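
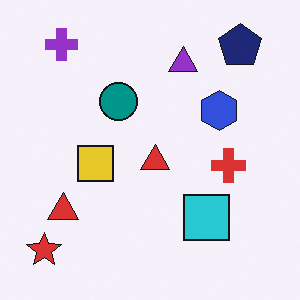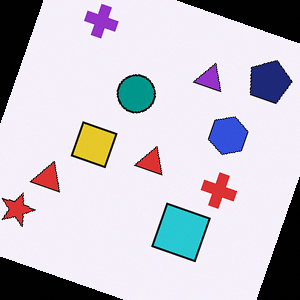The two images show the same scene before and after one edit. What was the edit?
The image was rotated clockwise by a moderate amount.

Every shape is tilted by the same angle and the image corners show triangular fill wedges — a whole-image rotation by a non-right angle.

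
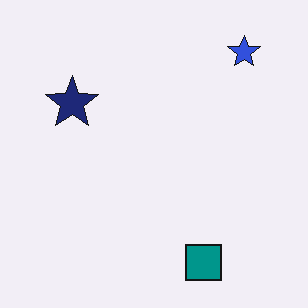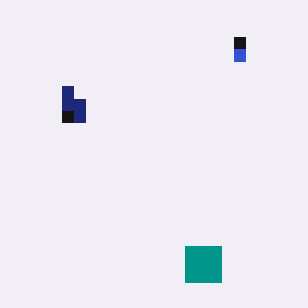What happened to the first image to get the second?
The second image is the first coarsely pixelated.

Shapes are reduced to large square blocks; fine edges and outlines are lost — a downscale-then-upscale (mosaic) effect.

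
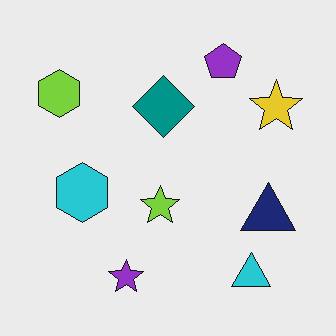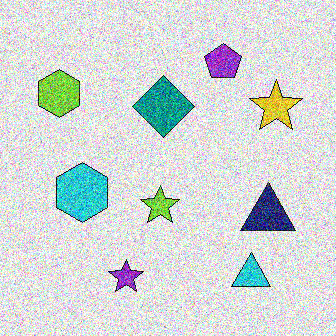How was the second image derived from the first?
The second image is the first degraded with strong gaussian noise.

Random speckle covers the whole image, including the flat background.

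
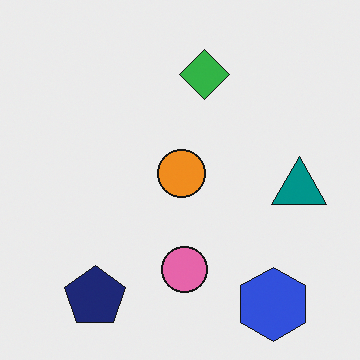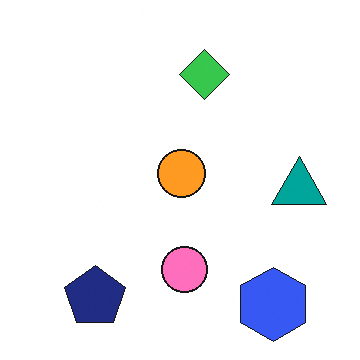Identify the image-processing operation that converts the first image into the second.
It was slightly brightened.

Every pixel — background and shapes alike — is uniformly brightened.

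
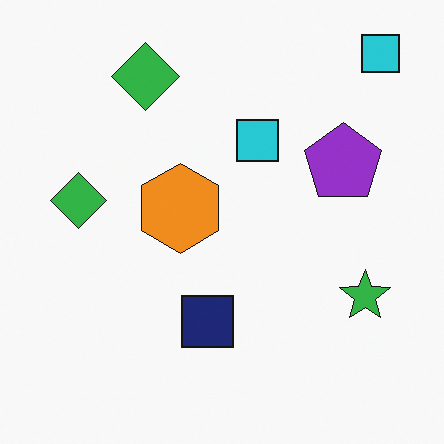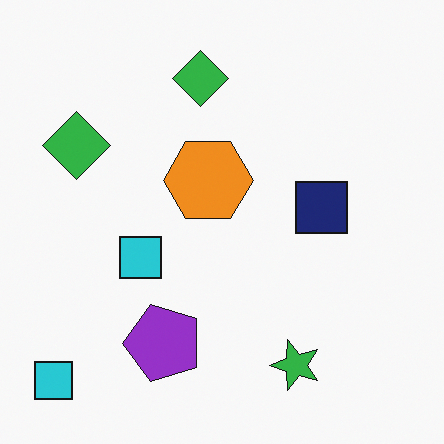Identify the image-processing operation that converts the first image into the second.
This is the original image transposed (reflected across the top-left ↔ bottom-right diagonal).

Shapes have swapped their row and column positions — what was in the top-right is now in the bottom-left — a diagonal reflection.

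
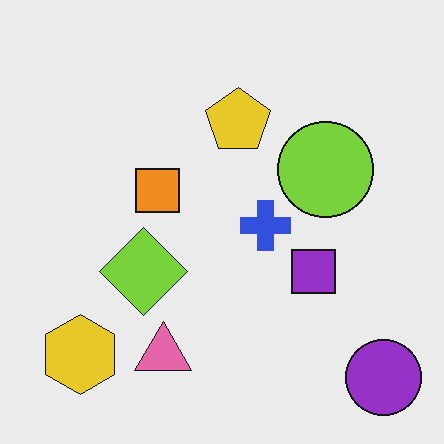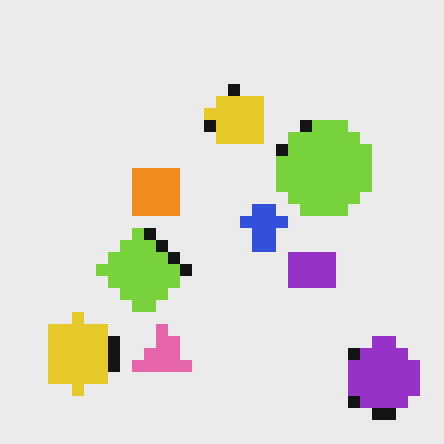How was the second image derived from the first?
The second image is the first heavily pixelated into large blocks.

Shapes are reduced to large square blocks; fine edges and outlines are lost — a downscale-then-upscale (mosaic) effect.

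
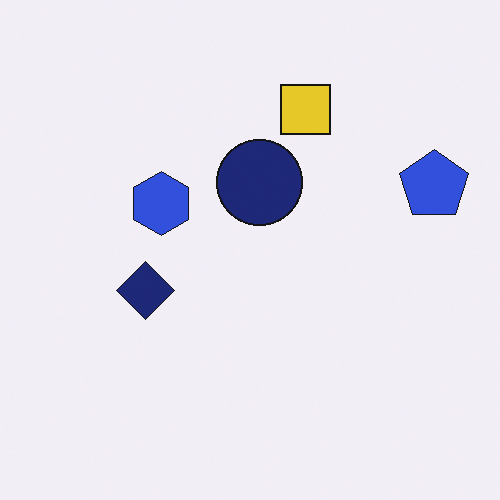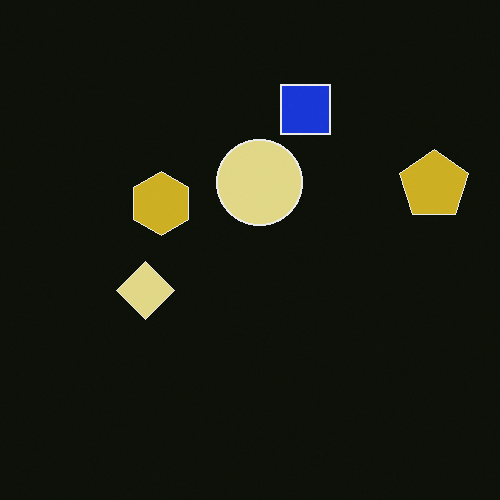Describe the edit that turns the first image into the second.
It was color-inverted (negative).

The light background has become dark and every shape's color is its complement — a photographic negative.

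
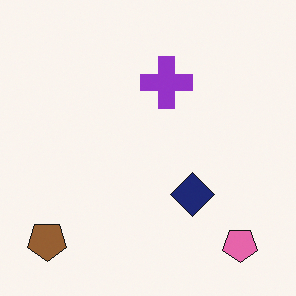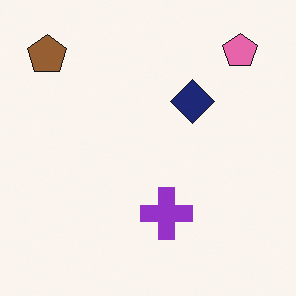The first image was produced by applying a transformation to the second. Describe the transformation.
The image was flipped vertically (top ↔ bottom).

The pink pentagon is in the top-right of the second image and the bottom-right of the first — shapes on opposite sides of the horizontal midline have swapped in a mirror flip.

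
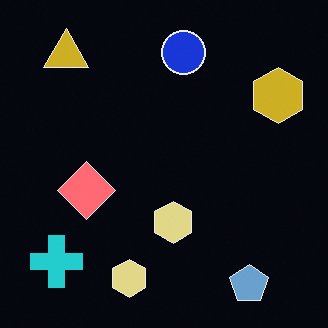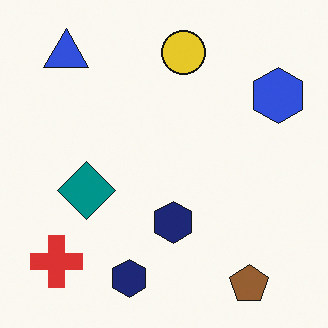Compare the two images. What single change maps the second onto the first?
Color-inverted (negative).

The light background has become dark and every shape's color is its complement — a photographic negative.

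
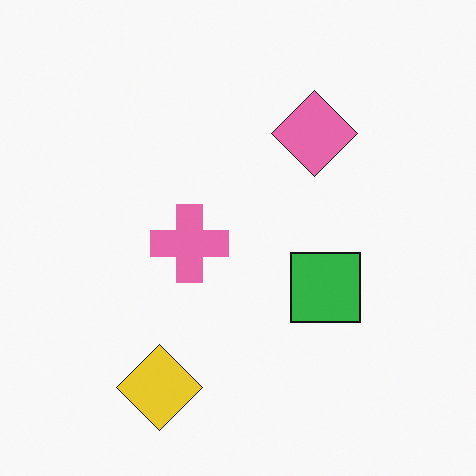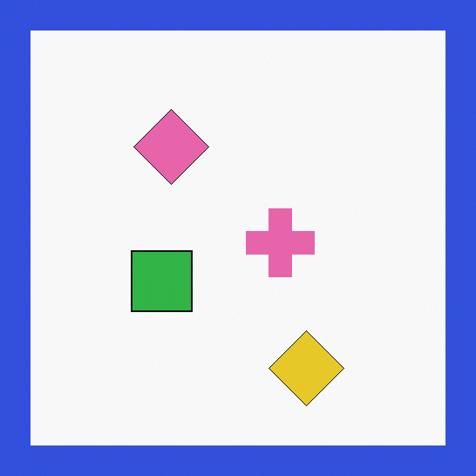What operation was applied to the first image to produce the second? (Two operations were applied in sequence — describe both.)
The image was flipped horizontally (left ↔ right), then framed with a blue border.

The green square is in the right of the first image and the left of the second — shapes on opposite sides of the vertical midline have swapped in a mirror flip. A solid blue frame runs around the edge of the second image, with the content slightly shrunk inside it.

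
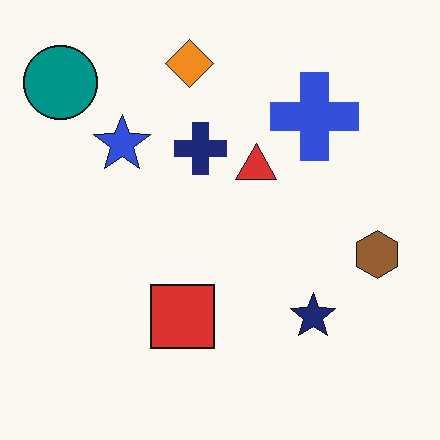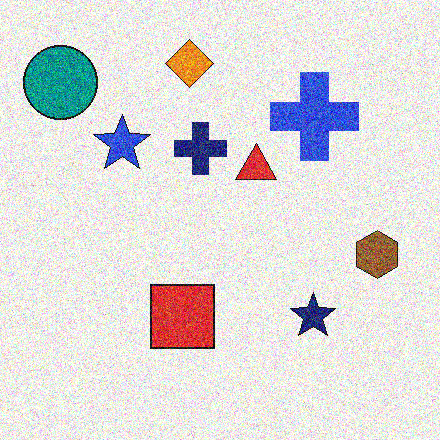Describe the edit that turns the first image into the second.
The second image is the first degraded with strong gaussian noise.

Random speckle covers the whole image, including the flat background.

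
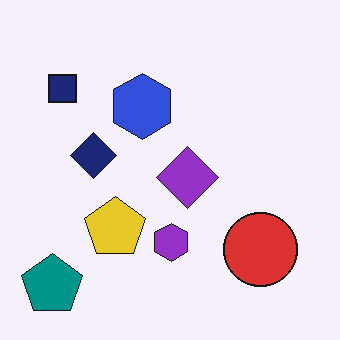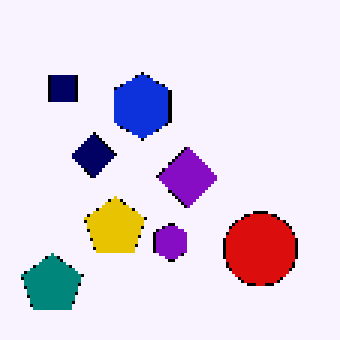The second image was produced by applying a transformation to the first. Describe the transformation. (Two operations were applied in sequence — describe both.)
Given slightly increased contrast, then mildly pixelated.

Tones are pushed away from mid-grey across the whole image — a global contrast change. Shapes are reduced to large square blocks; fine edges and outlines are lost — a downscale-then-upscale (mosaic) effect.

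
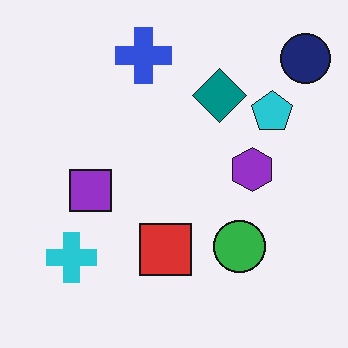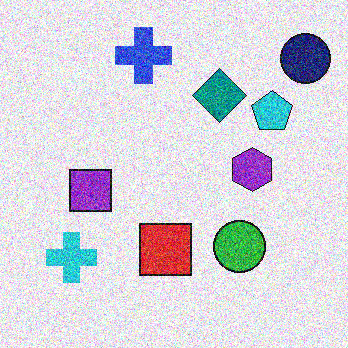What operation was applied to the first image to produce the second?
The second image is the first degraded with heavy additive noise.

Random speckle covers the whole image, including the flat background.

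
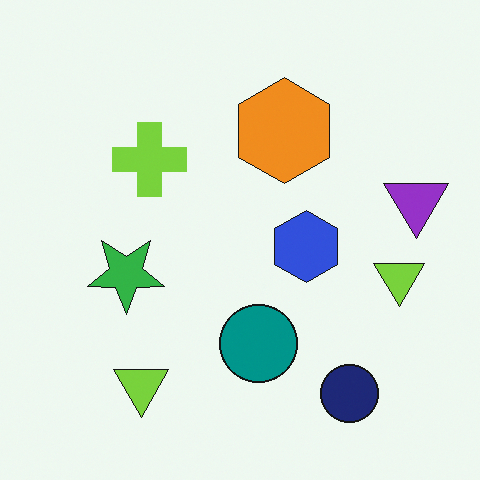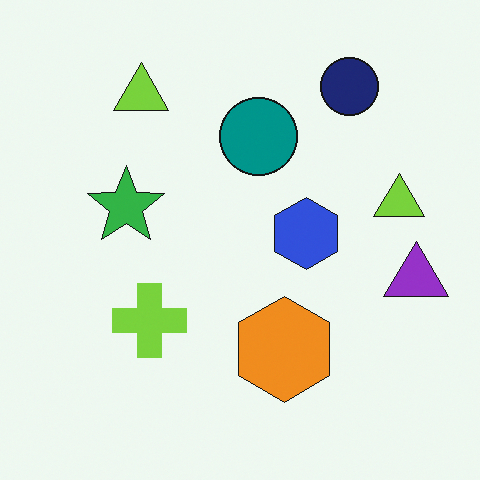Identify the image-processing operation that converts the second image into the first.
Flipped vertically (top ↔ bottom).

The navy circle is in the top-right of the second image and the bottom-right of the first — shapes on opposite sides of the horizontal midline have swapped in a mirror flip.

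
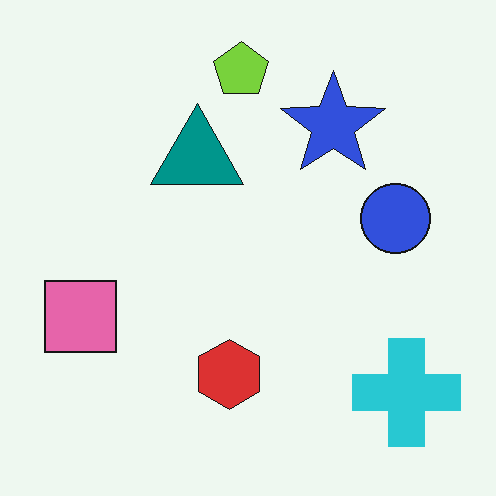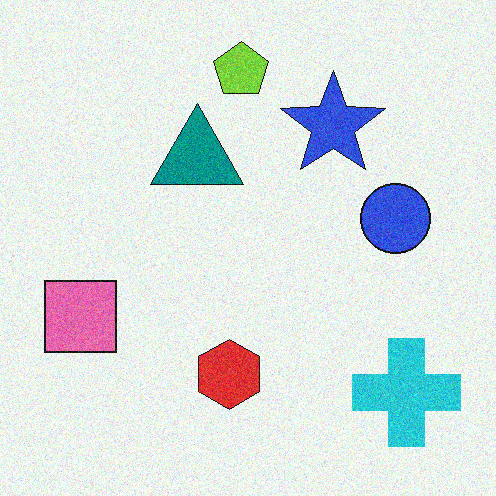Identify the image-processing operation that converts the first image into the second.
The image was degraded with visible gaussian noise.

Random speckle covers the whole image, including the flat background.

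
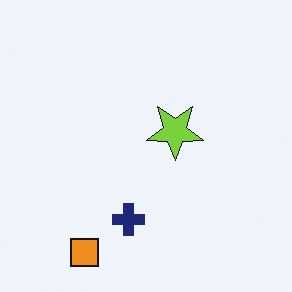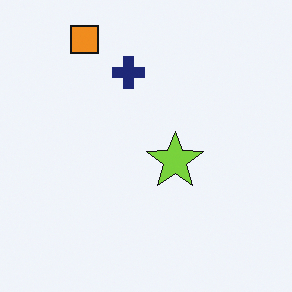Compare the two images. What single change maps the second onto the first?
The image was flipped vertically (top ↔ bottom).

The orange square is in the top-left of the second image and the bottom-left of the first — shapes on opposite sides of the horizontal midline have swapped in a mirror flip.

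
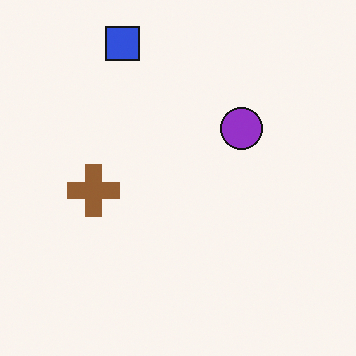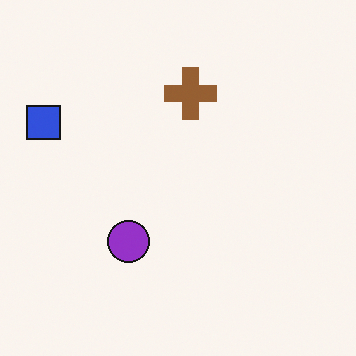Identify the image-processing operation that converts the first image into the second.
It was transposed (reflected across the top-left ↔ bottom-right diagonal).

Shapes have swapped their row and column positions — what was in the top-right is now in the bottom-left — a diagonal reflection.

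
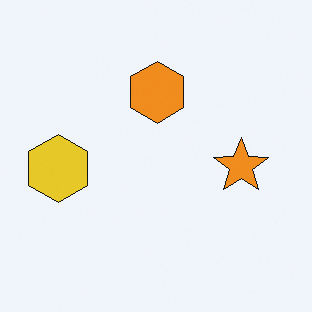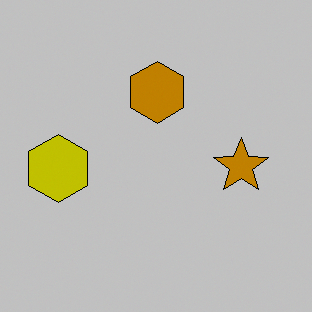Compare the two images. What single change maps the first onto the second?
The image was aggressively posterized.

Each flat color has snapped to a coarser quantized level — most visibly, the near-white background has dropped to a flat grey.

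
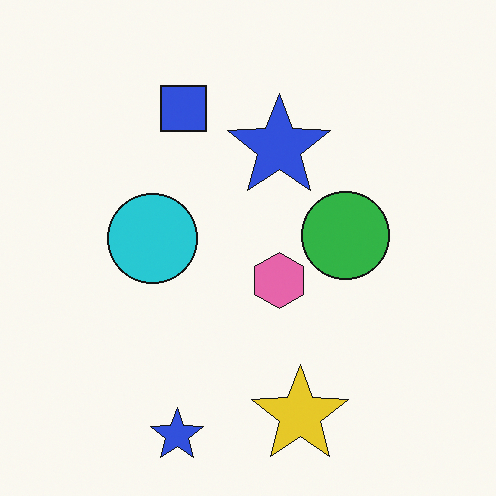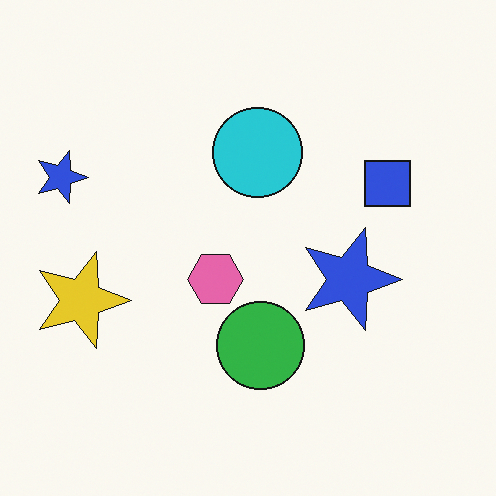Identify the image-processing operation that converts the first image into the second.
The image was rotated 90° clockwise.

The yellow star sits in the bottom of the first image and the left of the second — consistent with a whole-image 90° clockwise rotation.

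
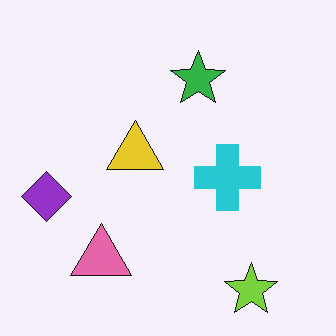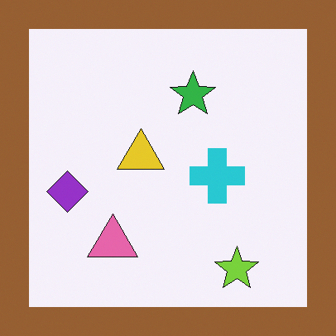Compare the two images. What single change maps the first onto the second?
The transformation is: framed with a brown border.

A solid brown frame runs around the edge of the second image, with the content slightly shrunk inside it.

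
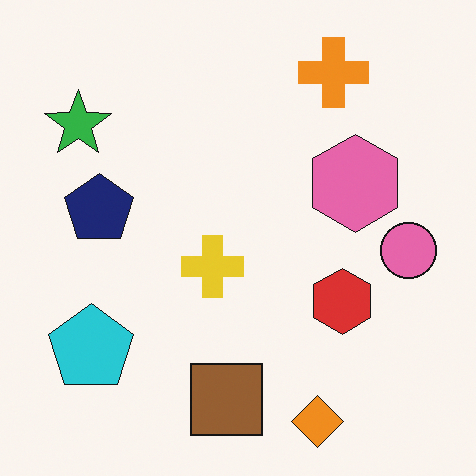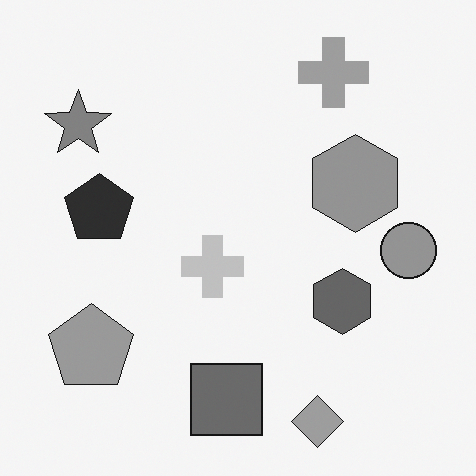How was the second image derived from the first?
The second image is the first converted to grayscale.

All color is removed — every shape is now a shade of grey.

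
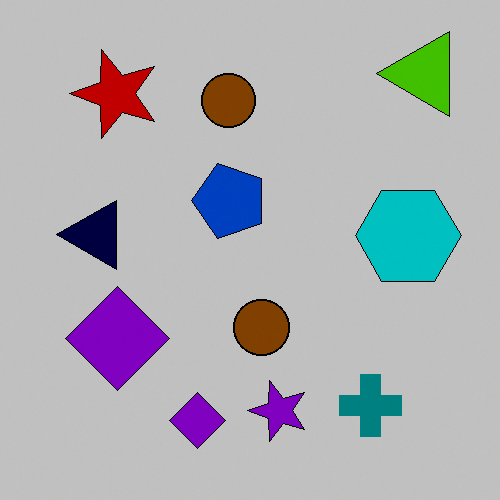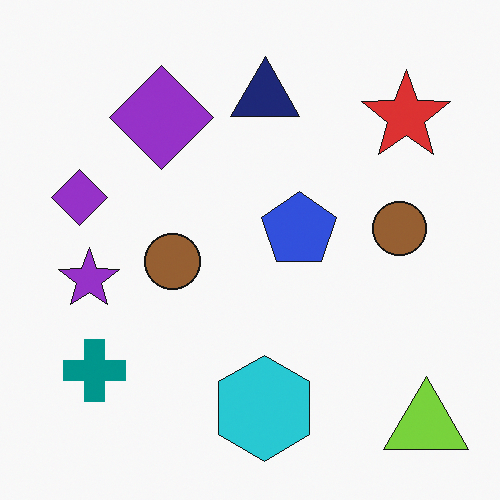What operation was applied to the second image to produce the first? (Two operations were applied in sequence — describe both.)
The image was heavily posterized to just a handful of flat colors, then rotated 90° counter-clockwise.

Each flat color has snapped to a coarser quantized level — most visibly, the near-white background has dropped to a flat grey. The lime triangle sits in the bottom-right of the second image and the top-right of the first — consistent with a whole-image 90° counter-clockwise rotation.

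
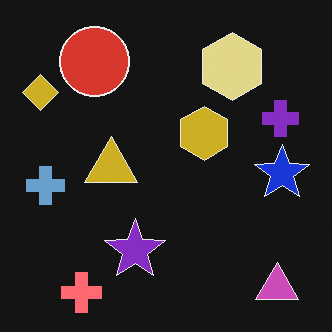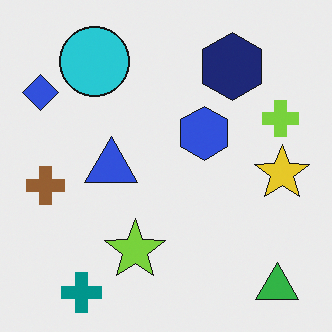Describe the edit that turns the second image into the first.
Color-inverted (negative).

The light background has become dark and every shape's color is its complement — a photographic negative.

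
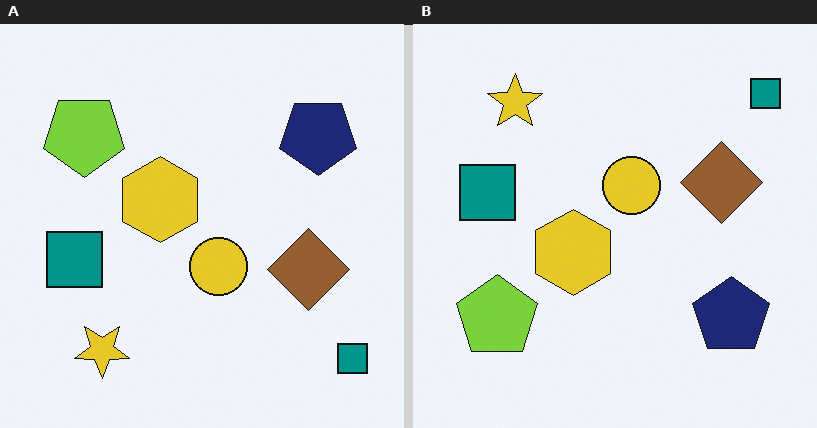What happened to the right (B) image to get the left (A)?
The image was flipped vertically (top ↔ bottom).

The yellow star is in the top-left of the right (B) image and the bottom-left of the left (A) — shapes on opposite sides of the horizontal midline have swapped in a mirror flip.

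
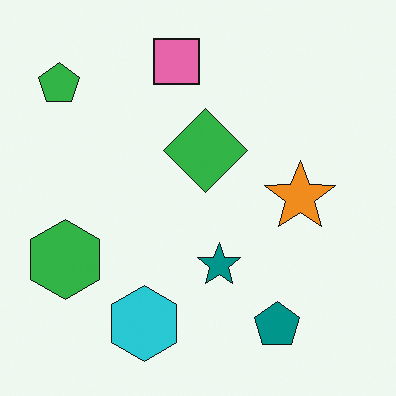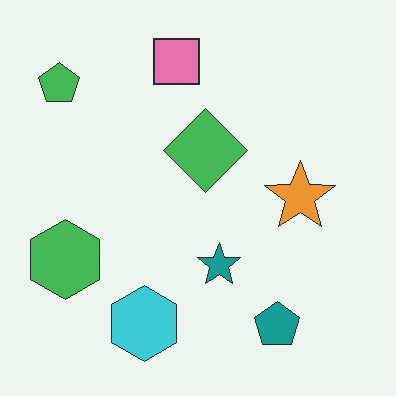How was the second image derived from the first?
Given slightly reduced contrast.

Tones are pushed toward mid-grey across the whole image — a global contrast change.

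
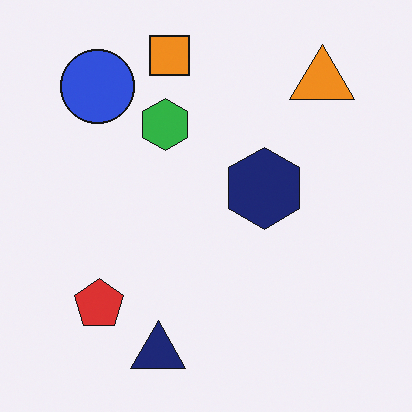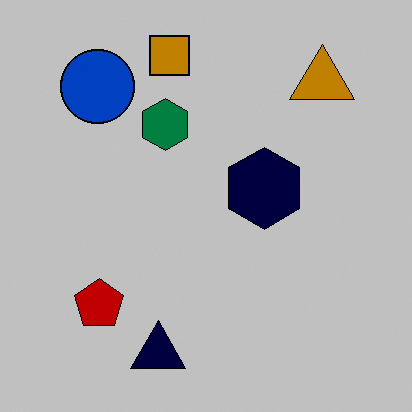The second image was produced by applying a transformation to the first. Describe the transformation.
Aggressively posterized.

Each flat color has snapped to a coarser quantized level — most visibly, the near-white background has dropped to a flat grey.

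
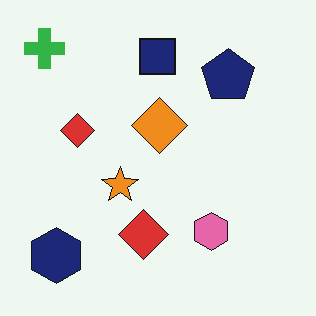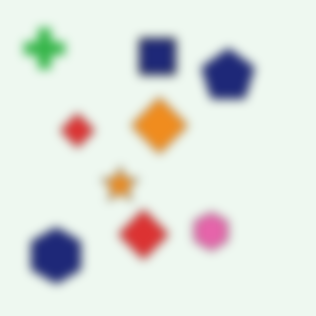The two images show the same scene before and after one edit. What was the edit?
The image was heavily blurred.

Shape edges and outlines are uniformly softened across the whole image.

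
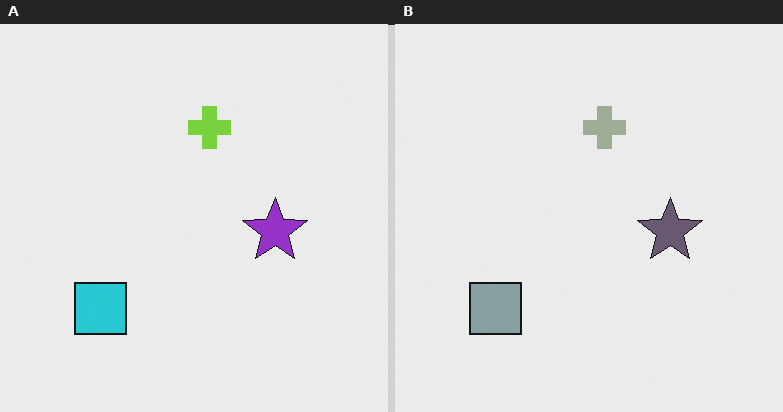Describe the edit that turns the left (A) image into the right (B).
This is the original image made much more muted (saturation change).

All colors are more muted and greyish — a global saturation change.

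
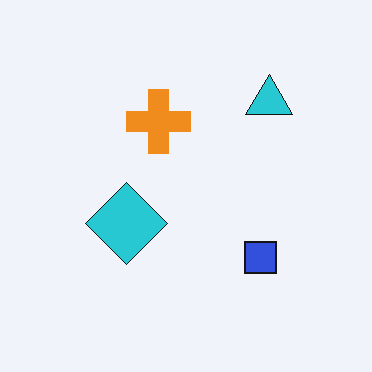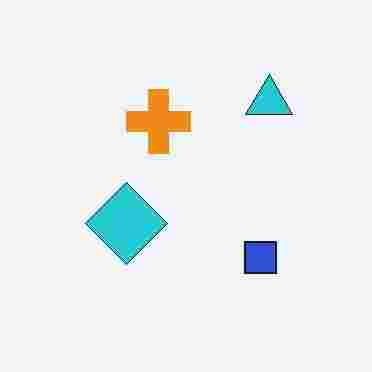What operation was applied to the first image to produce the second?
The transformation is: degraded with heavy JPEG compression.

Blocky 8×8 compression artifacts appear around shape edges and the flat background shows ringing — characteristic JPEG degradation.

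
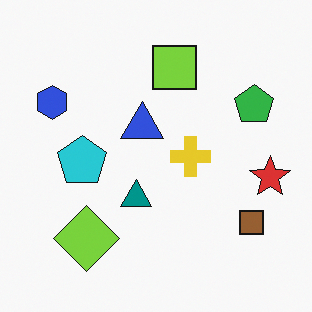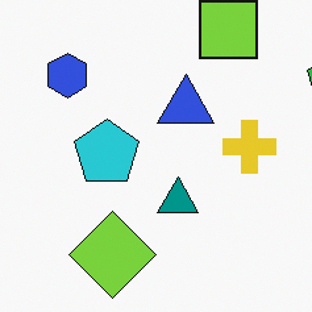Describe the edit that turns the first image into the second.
The transformation is: cropped slightly and scaled back up.

The visible shapes are larger and the field of view is narrower; shapes near the original edges may be partly or wholly outside the frame — a crop-and-rescale.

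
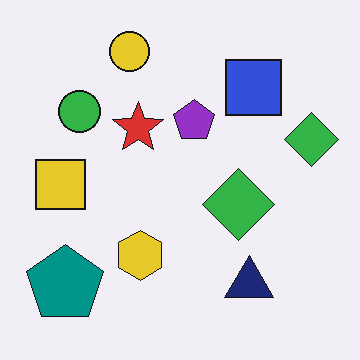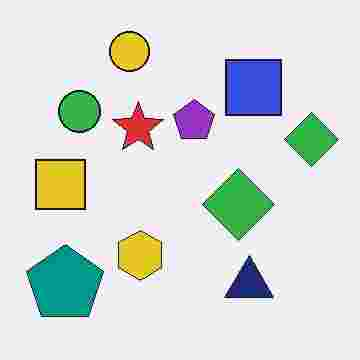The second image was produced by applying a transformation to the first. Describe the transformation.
Degraded with heavy JPEG compression.

Blocky 8×8 compression artifacts appear around shape edges and the flat background shows ringing — characteristic JPEG degradation.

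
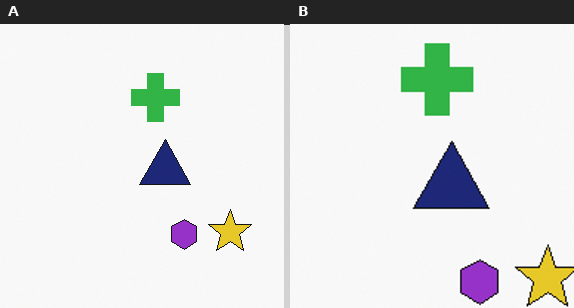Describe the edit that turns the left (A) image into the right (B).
The transformation is: cropped slightly and scaled back up.

The visible shapes are larger and the field of view is narrower; shapes near the original edges may be partly or wholly outside the frame — a crop-and-rescale.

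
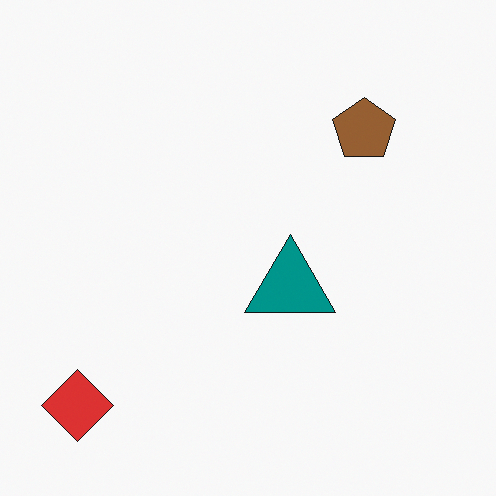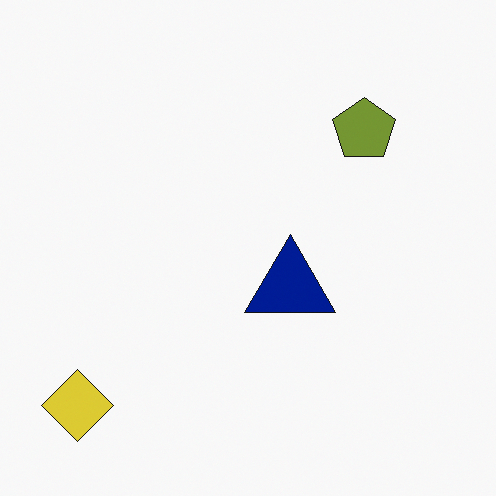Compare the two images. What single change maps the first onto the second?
The second image is the first hue-shifted by a small amount.

Every shape's color has rotated by the same amount around the hue wheel — a uniform hue shift.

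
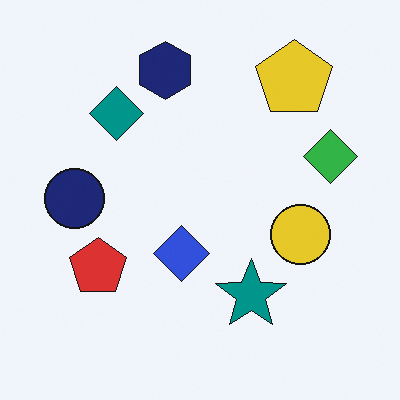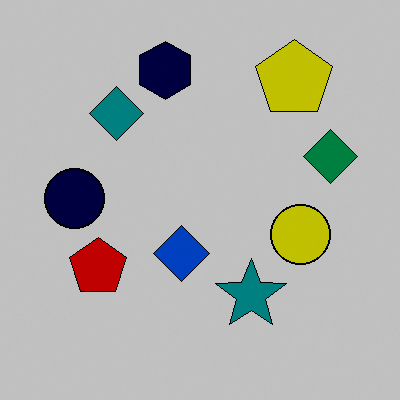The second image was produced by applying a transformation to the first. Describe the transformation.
The transformation is: aggressively posterized.

Each flat color has snapped to a coarser quantized level — most visibly, the near-white background has dropped to a flat grey.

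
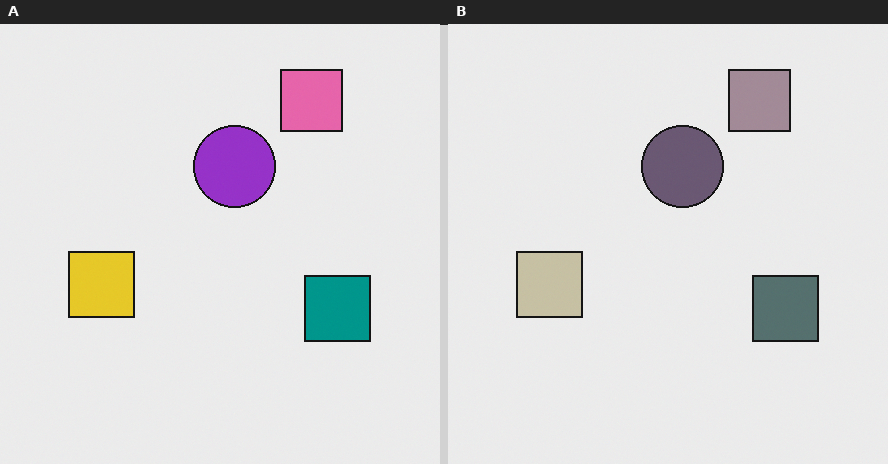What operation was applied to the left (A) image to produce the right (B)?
The transformation is: heavily desaturated.

All colors are more muted and greyish — a global saturation change.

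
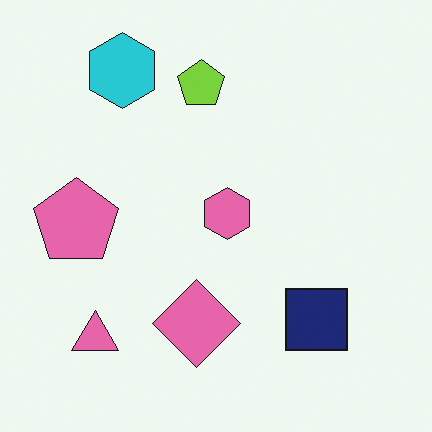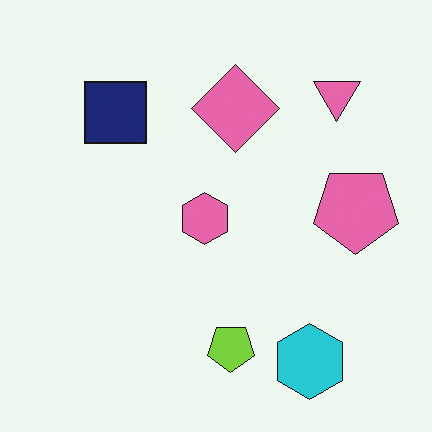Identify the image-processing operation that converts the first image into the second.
It was rotated 180°.

The cyan hexagon sits in the top-left of the first image and the bottom-right of the second — consistent with a whole-image 180° rotation.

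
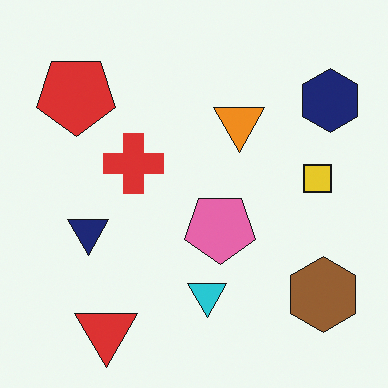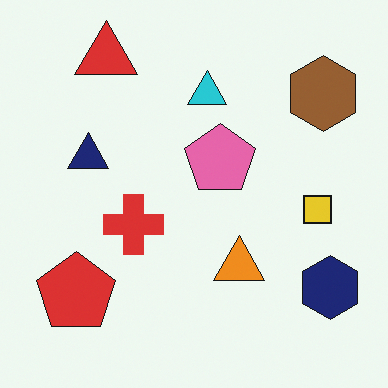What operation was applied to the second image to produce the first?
This is the original image flipped vertically (top ↔ bottom).

The red triangle is in the top-left of the second image and the bottom-left of the first — shapes on opposite sides of the horizontal midline have swapped in a mirror flip.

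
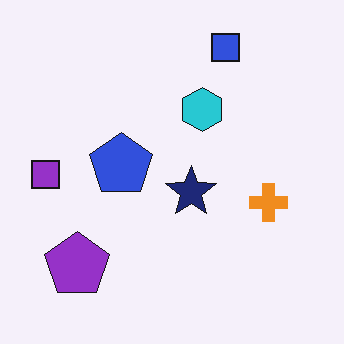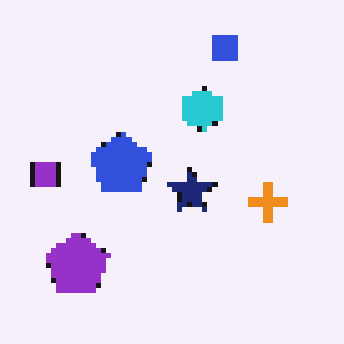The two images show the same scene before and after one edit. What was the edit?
It was mildly pixelated.

Shapes are reduced to large square blocks; fine edges and outlines are lost — a downscale-then-upscale (mosaic) effect.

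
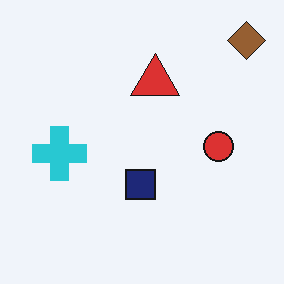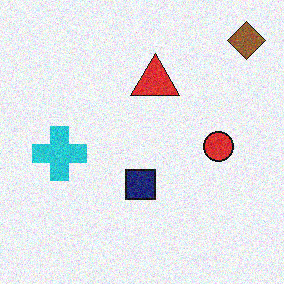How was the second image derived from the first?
The transformation is: degraded with moderate additive noise.

Random speckle covers the whole image, including the flat background.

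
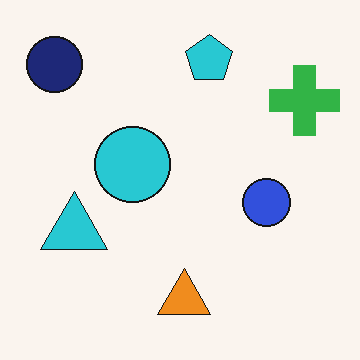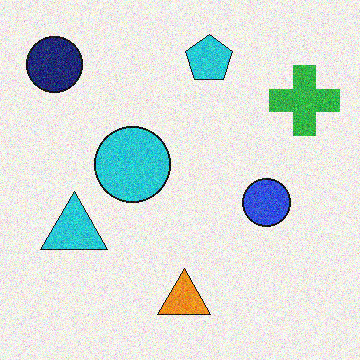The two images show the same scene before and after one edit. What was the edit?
The second image is the first degraded with moderate additive noise.

Random speckle covers the whole image, including the flat background.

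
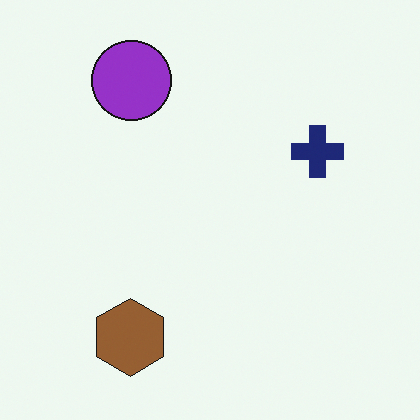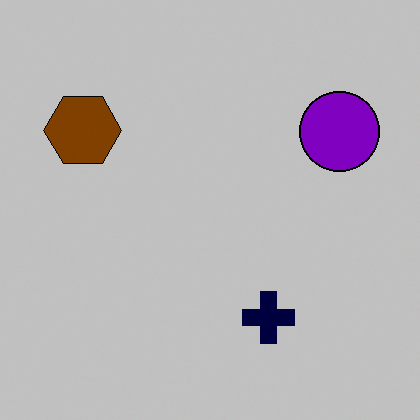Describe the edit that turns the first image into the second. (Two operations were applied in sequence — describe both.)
The image was aggressively posterized, then rotated 90° clockwise.

Each flat color has snapped to a coarser quantized level — most visibly, the near-white background has dropped to a flat grey. The purple circle sits in the top-left of the first image and the top-right of the second — consistent with a whole-image 90° clockwise rotation.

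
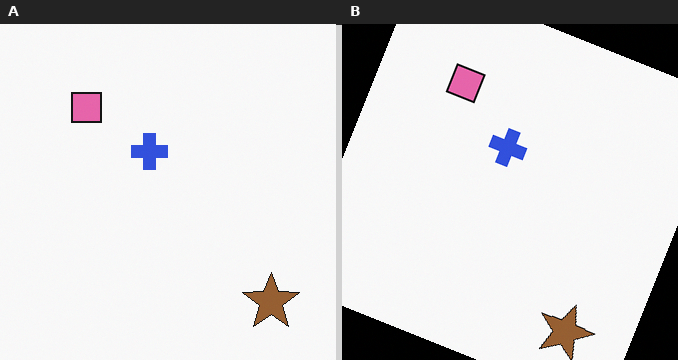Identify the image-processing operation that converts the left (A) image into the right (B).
The transformation is: rotated clockwise by a moderate amount.

Every shape is tilted by the same angle and the image corners show triangular fill wedges — a whole-image rotation by a non-right angle.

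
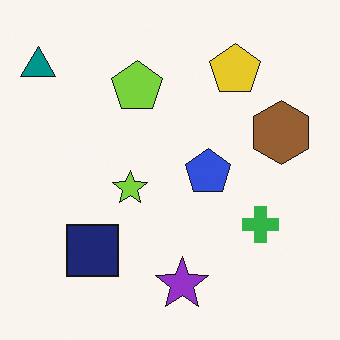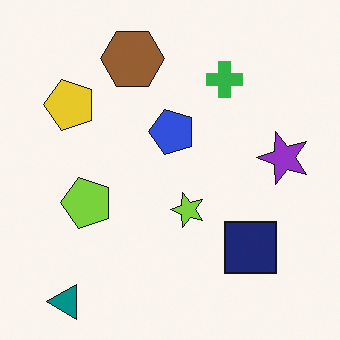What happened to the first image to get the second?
It was rotated 90° counter-clockwise.

The teal triangle sits in the top-left of the first image and the bottom-left of the second — consistent with a whole-image 90° counter-clockwise rotation.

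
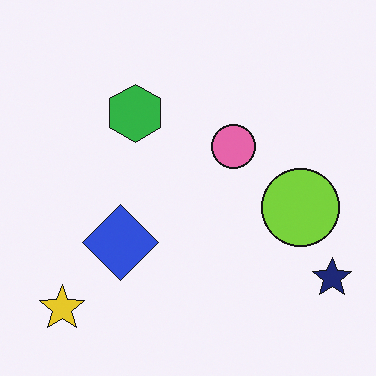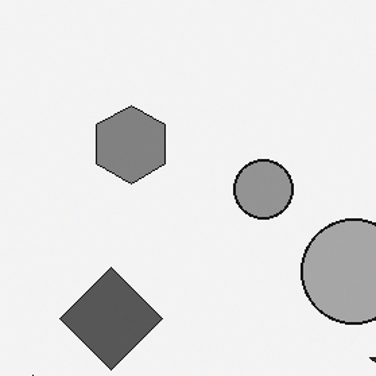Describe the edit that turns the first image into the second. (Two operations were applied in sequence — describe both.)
Converted to grayscale, then cropped to a modestly smaller region and rescaled.

All color is removed — every shape is now a shade of grey. The visible shapes are larger and the field of view is narrower; shapes near the original edges may be partly or wholly outside the frame — a crop-and-rescale.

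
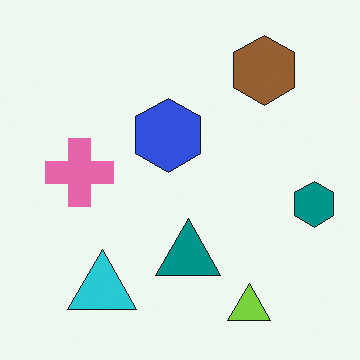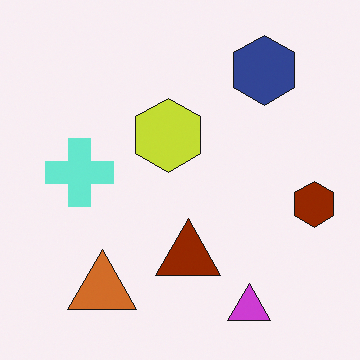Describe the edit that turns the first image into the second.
Hue-shifted through roughly half the color wheel.

Every shape's color has rotated by the same amount around the hue wheel — a uniform hue shift.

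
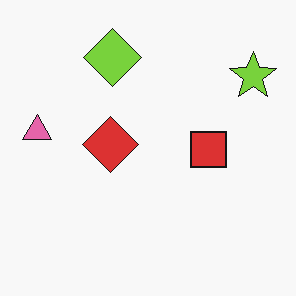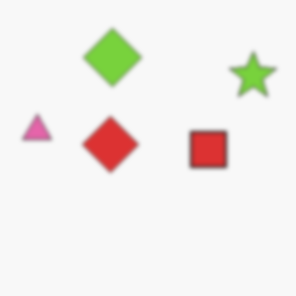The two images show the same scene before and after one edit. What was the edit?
Given a subtle gaussian blur.

Shape edges and outlines are uniformly softened across the whole image.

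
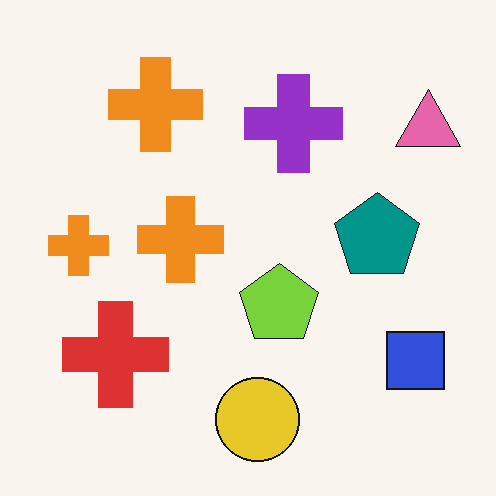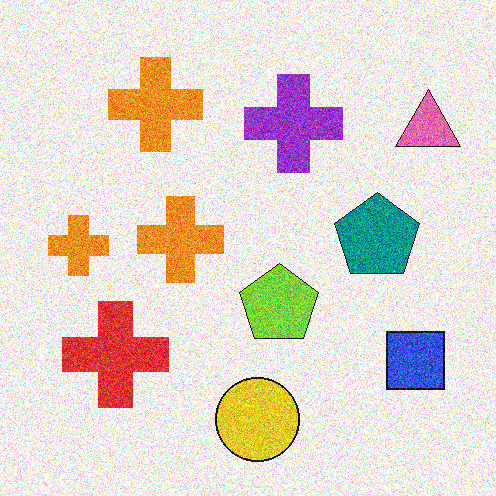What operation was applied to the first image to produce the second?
The second image is the first degraded with a thick layer of grain.

Random speckle covers the whole image, including the flat background.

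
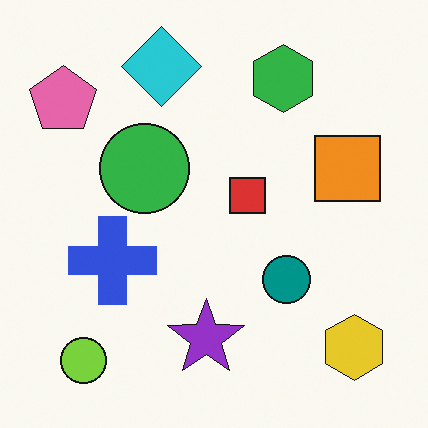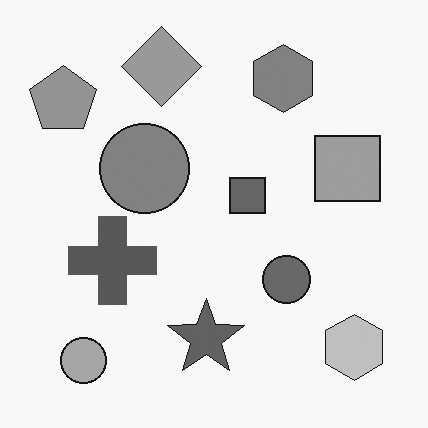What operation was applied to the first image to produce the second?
Converted to grayscale.

All color is removed — every shape is now a shade of grey.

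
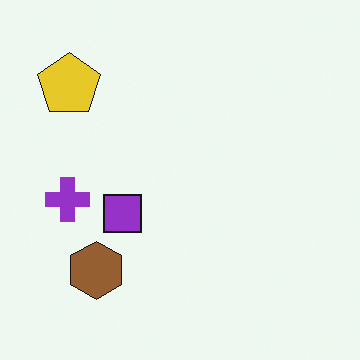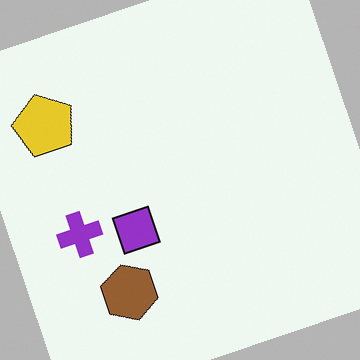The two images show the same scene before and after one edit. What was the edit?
Rotated counter-clockwise by a moderate amount.

Every shape is tilted by the same angle and the image corners show triangular fill wedges — a whole-image rotation by a non-right angle.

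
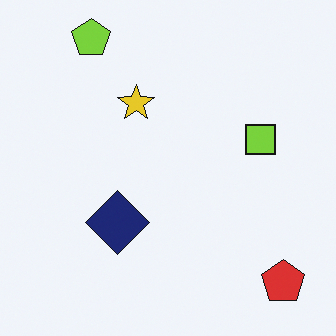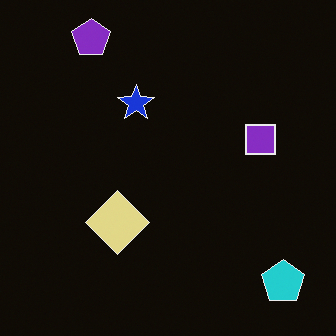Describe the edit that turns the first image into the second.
The image was color-inverted (negative).

The light background has become dark and every shape's color is its complement — a photographic negative.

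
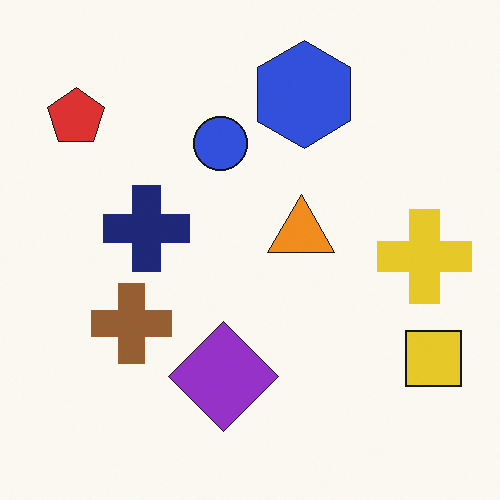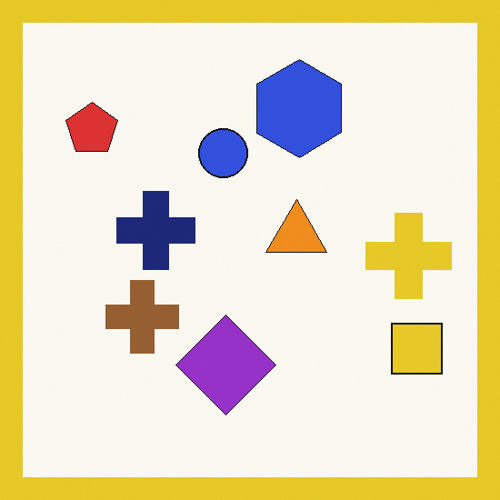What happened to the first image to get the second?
The image was framed with a yellow border.

A solid yellow frame runs around the edge of the second image, with the content slightly shrunk inside it.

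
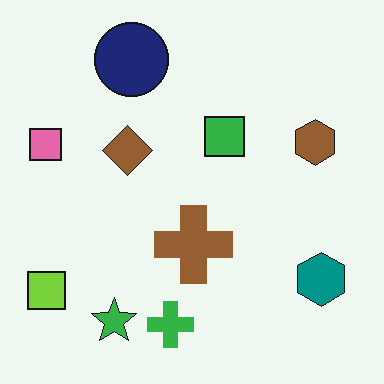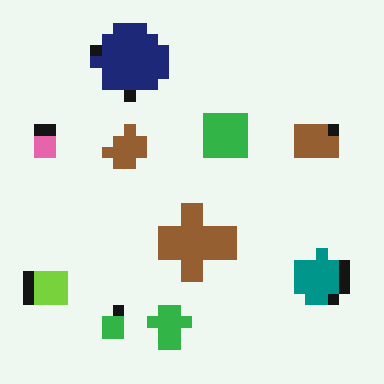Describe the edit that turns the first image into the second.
The transformation is: coarsely pixelated.

Shapes are reduced to large square blocks; fine edges and outlines are lost — a downscale-then-upscale (mosaic) effect.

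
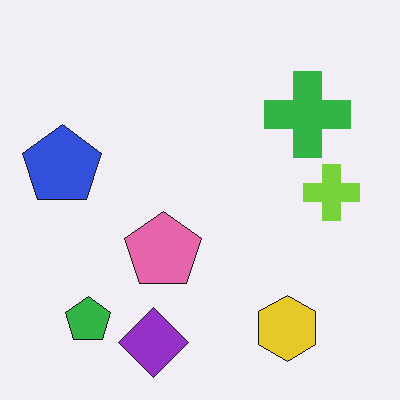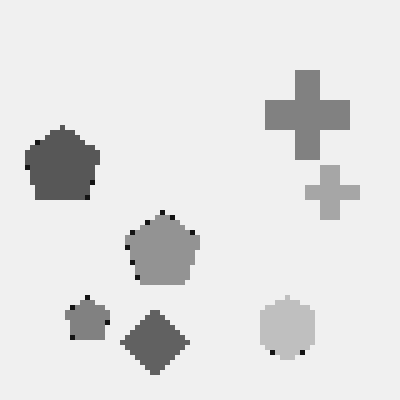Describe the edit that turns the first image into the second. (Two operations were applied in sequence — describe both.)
Mildly pixelated, then converted to grayscale.

Shapes are reduced to large square blocks; fine edges and outlines are lost — a downscale-then-upscale (mosaic) effect. All color is removed — every shape is now a shade of grey.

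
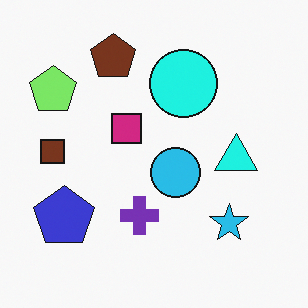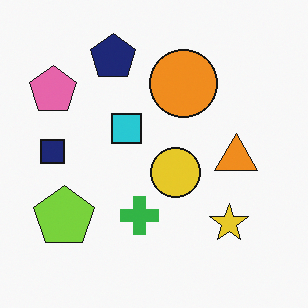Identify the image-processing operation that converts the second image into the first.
The first image is the second hue-shifted noticeably.

Every shape's color has rotated by the same amount around the hue wheel — a uniform hue shift.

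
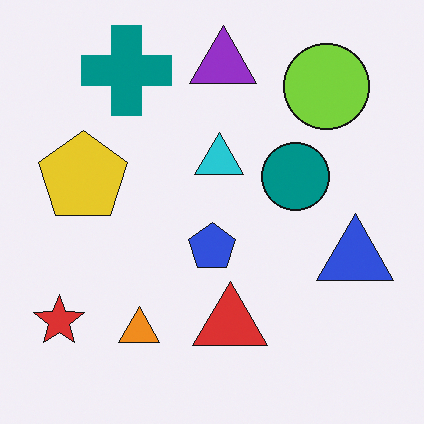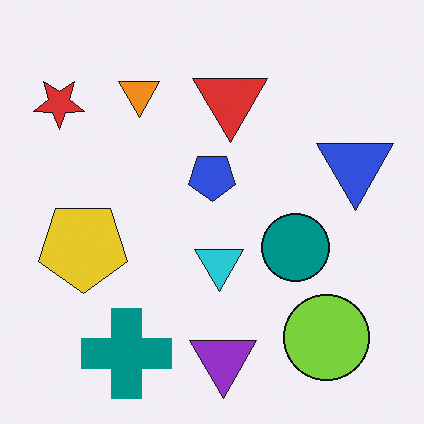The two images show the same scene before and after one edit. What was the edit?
The image was flipped vertically (top ↔ bottom).

The purple triangle is in the top of the first image and the bottom of the second — shapes on opposite sides of the horizontal midline have swapped in a mirror flip.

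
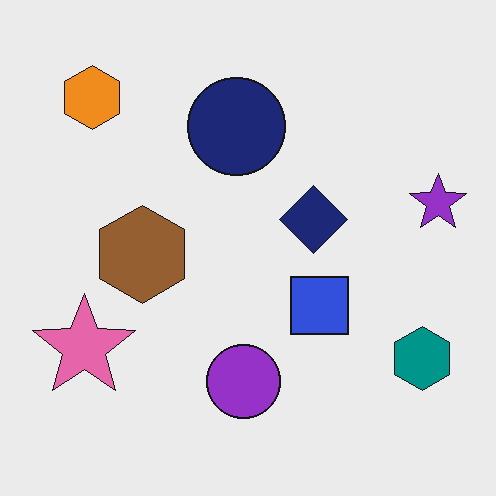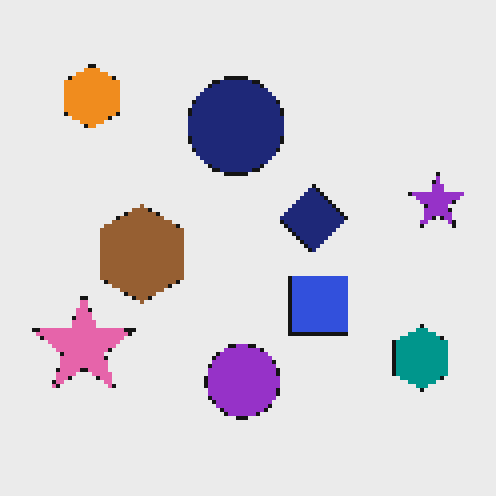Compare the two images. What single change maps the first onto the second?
This is the original image lightly pixelated (a mild mosaic effect).

Shapes are reduced to large square blocks; fine edges and outlines are lost — a downscale-then-upscale (mosaic) effect.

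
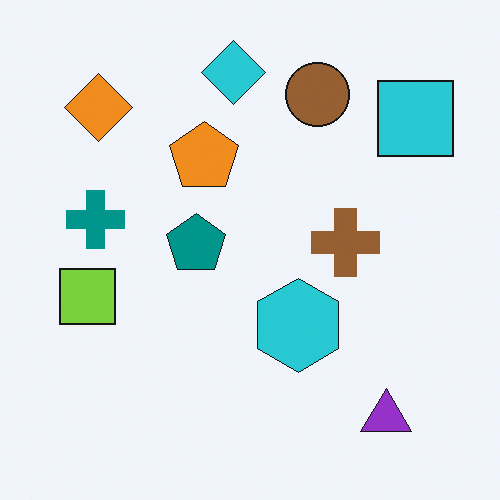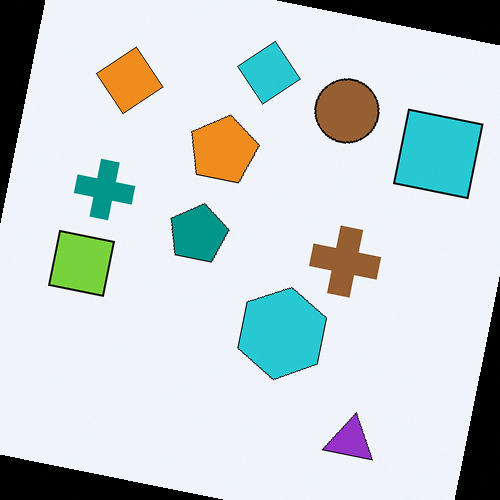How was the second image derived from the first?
The second image is the first rotated clockwise by a small amount.

Every shape is tilted by the same angle and the image corners show triangular fill wedges — a whole-image rotation by a non-right angle.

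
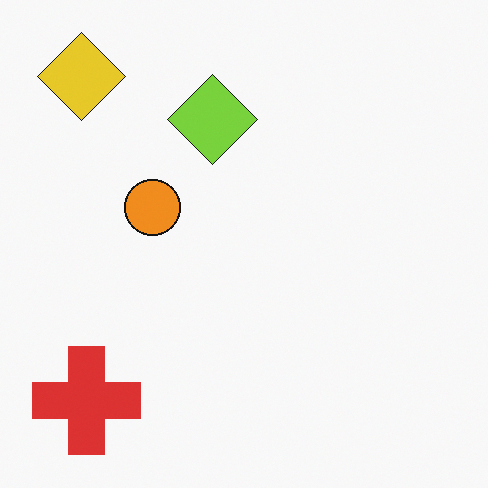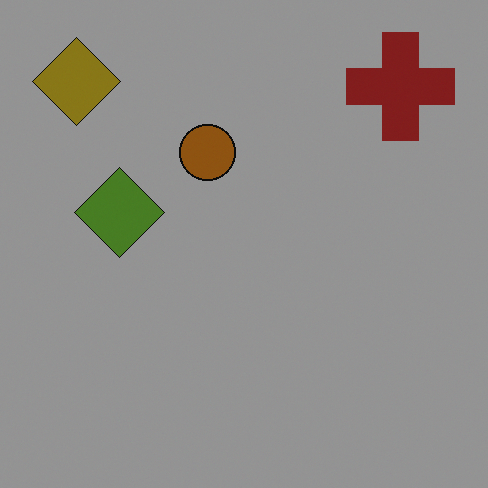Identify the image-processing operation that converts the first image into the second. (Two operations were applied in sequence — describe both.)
Noticeably darkened, then transposed (reflected across the top-left ↔ bottom-right diagonal).

Every pixel — background and shapes alike — is uniformly darkened. Shapes have swapped their row and column positions — what was in the top-right is now in the bottom-left — a diagonal reflection.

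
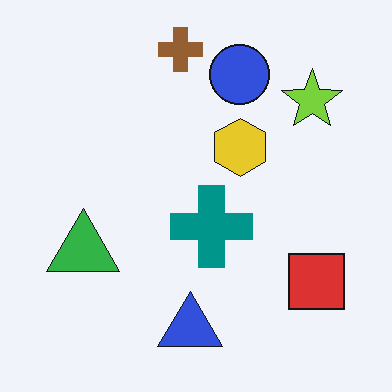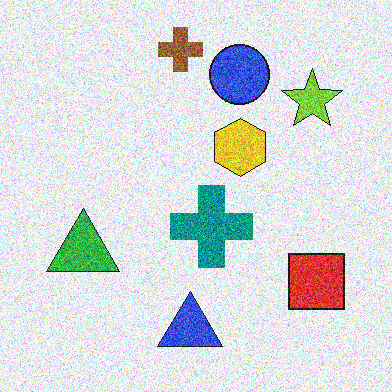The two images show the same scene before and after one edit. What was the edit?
Degraded with a thick layer of grain.

Random speckle covers the whole image, including the flat background.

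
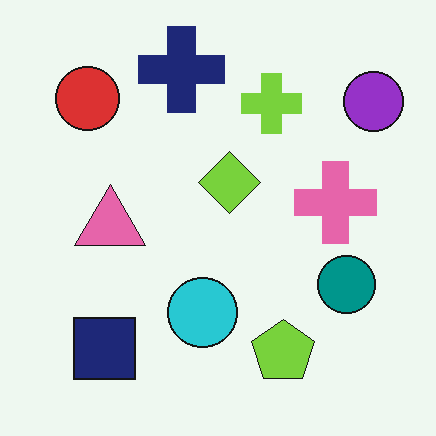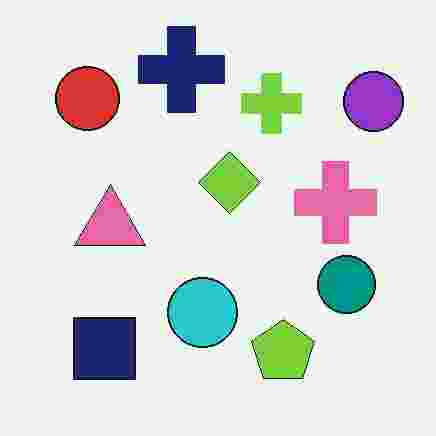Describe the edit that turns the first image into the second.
This is the original image heavily JPEG-compressed with obvious blocking artifacts.

Blocky 8×8 compression artifacts appear around shape edges and the flat background shows ringing — characteristic JPEG degradation.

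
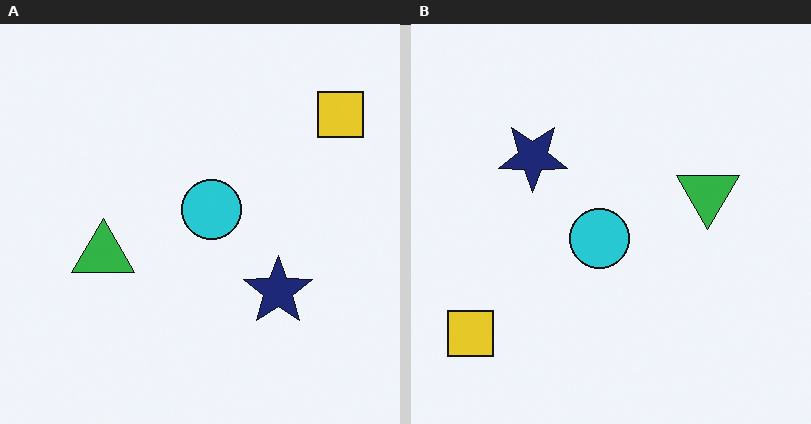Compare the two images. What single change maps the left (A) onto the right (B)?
This is the original image rotated 180°.

The yellow square sits in the top-right of the left (A) image and the bottom-left of the right (B) — consistent with a whole-image 180° rotation.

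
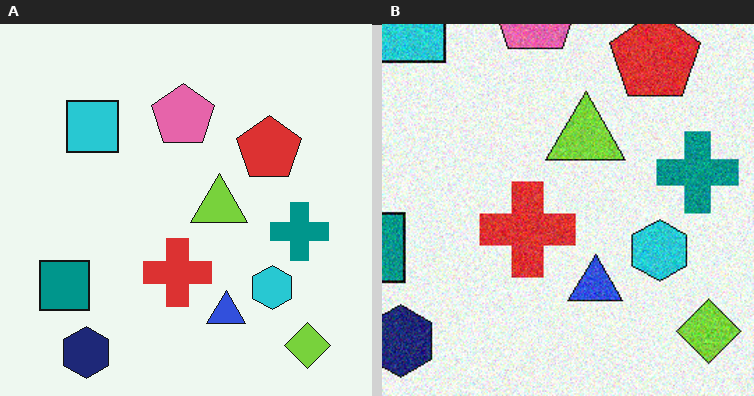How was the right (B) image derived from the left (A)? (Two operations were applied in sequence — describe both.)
The image was degraded with moderate additive noise, then cropped slightly and scaled back up.

Random speckle covers the whole image, including the flat background. The visible shapes are larger and the field of view is narrower; shapes near the original edges may be partly or wholly outside the frame — a crop-and-rescale.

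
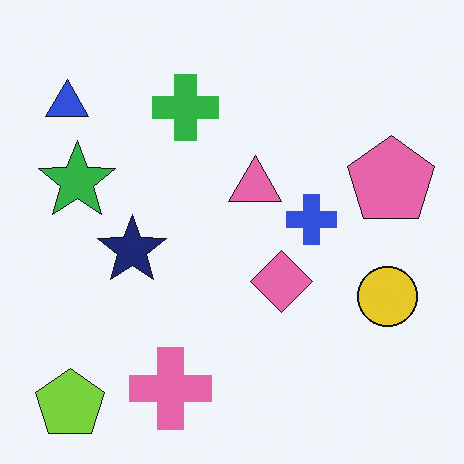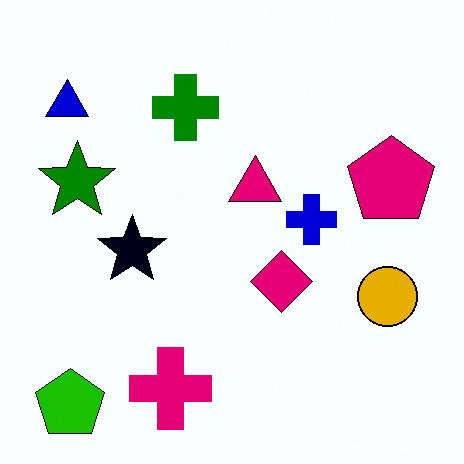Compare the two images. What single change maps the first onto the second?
The transformation is: boosted in contrast.

Tones are pushed away from mid-grey across the whole image — a global contrast change.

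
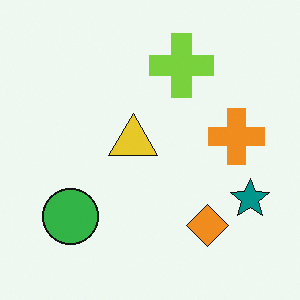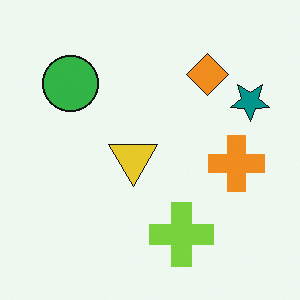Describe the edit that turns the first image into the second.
This is the original image flipped vertically (top ↔ bottom).

The lime cross is in the top of the first image and the bottom of the second — shapes on opposite sides of the horizontal midline have swapped in a mirror flip.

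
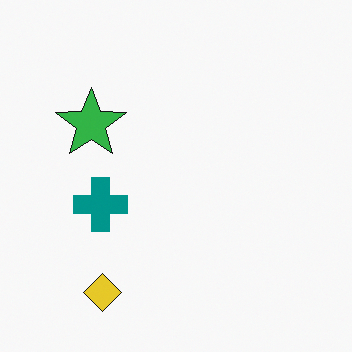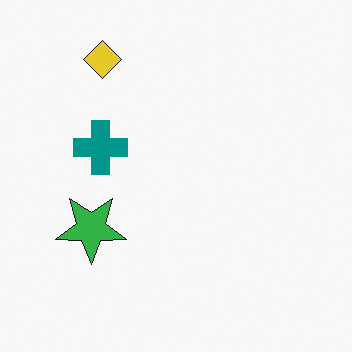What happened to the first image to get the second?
This is the original image flipped vertically (top ↔ bottom).

The yellow diamond is in the bottom-left of the first image and the top-left of the second — shapes on opposite sides of the horizontal midline have swapped in a mirror flip.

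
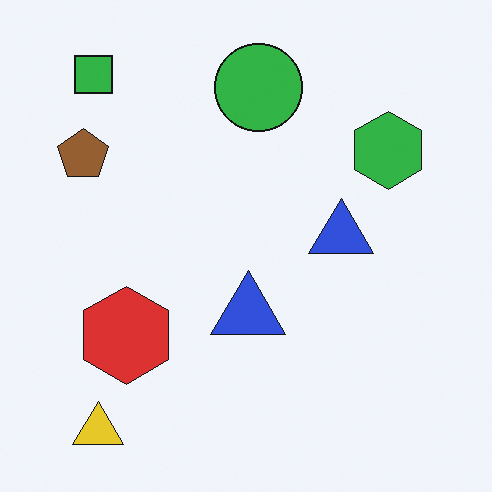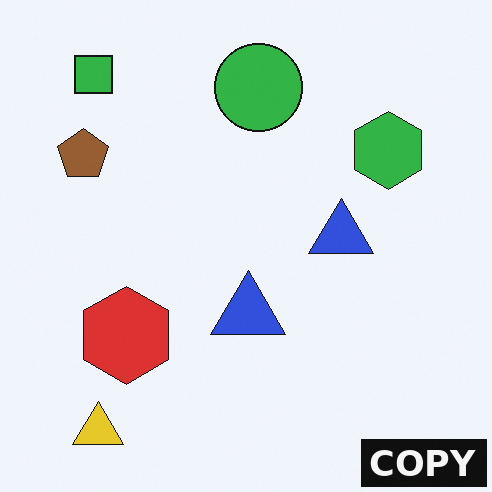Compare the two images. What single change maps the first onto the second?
The image was watermarked with the text "COPY" in the lower-right corner.

A dark label reading "COPY" appears in the lower-right corner.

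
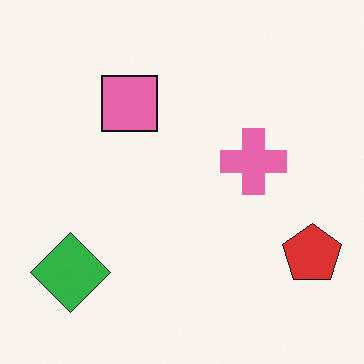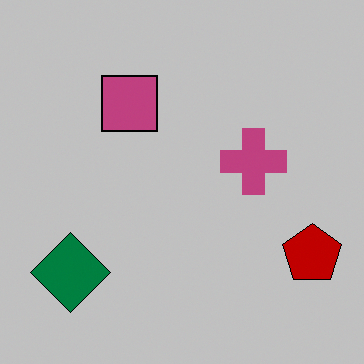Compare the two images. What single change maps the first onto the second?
It was heavily posterized to just a handful of flat colors.

Each flat color has snapped to a coarser quantized level — most visibly, the near-white background has dropped to a flat grey.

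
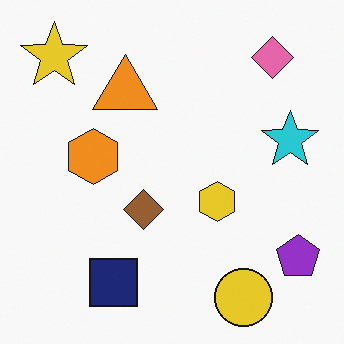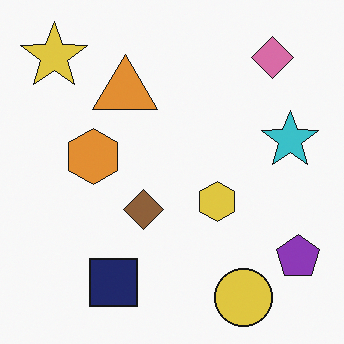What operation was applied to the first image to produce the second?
This is the original image slightly desaturated.

All colors are more muted and greyish — a global saturation change.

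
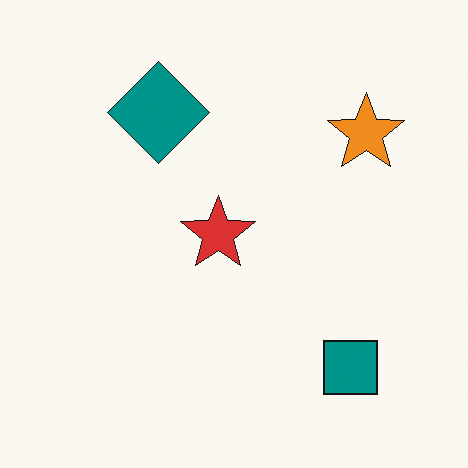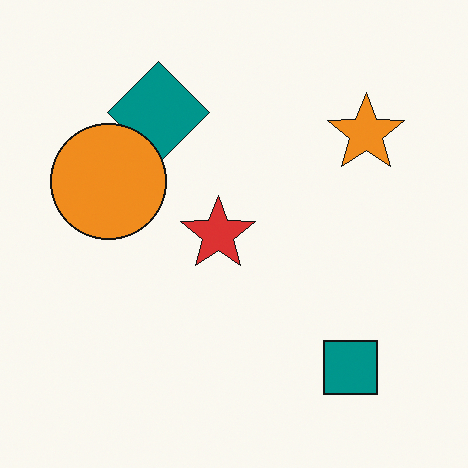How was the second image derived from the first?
This is the original image overlaid with an additional orange circle.

An orange circle appears in the second image that is absent from the first.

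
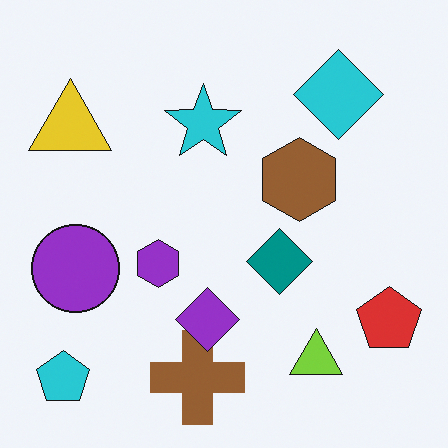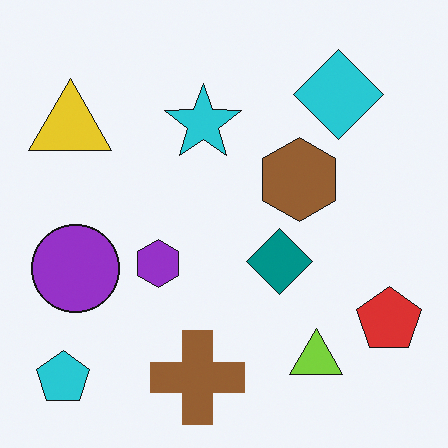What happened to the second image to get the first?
It was overlaid with an additional purple diamond.

A purple diamond appears in the first image that is absent from the second.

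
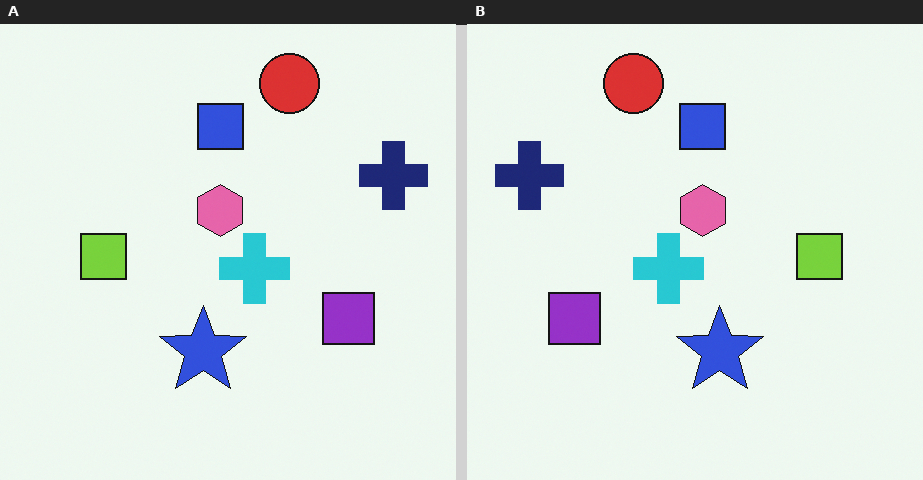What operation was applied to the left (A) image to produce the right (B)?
The image was flipped horizontally (left ↔ right).

The navy cross is in the top-right of the left (A) image and the top-left of the right (B) — shapes on opposite sides of the vertical midline have swapped in a mirror flip.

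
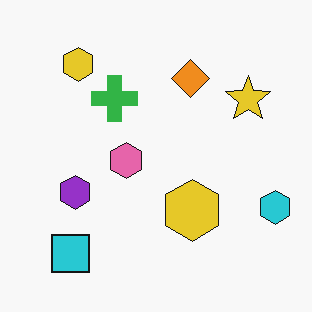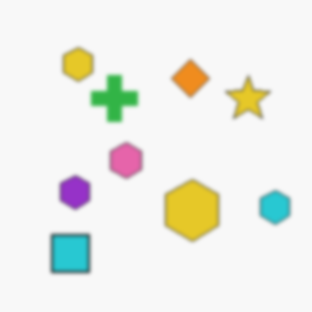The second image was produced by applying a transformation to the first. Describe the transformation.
The image was given a subtle gaussian blur.

Shape edges and outlines are uniformly softened across the whole image.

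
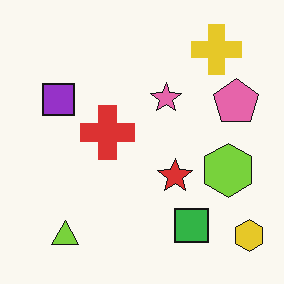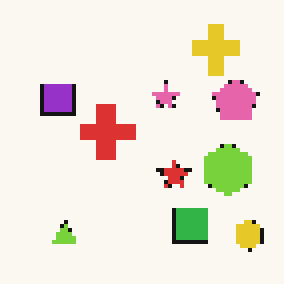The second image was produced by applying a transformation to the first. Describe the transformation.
It was lightly pixelated (a mild mosaic effect).

Shapes are reduced to large square blocks; fine edges and outlines are lost — a downscale-then-upscale (mosaic) effect.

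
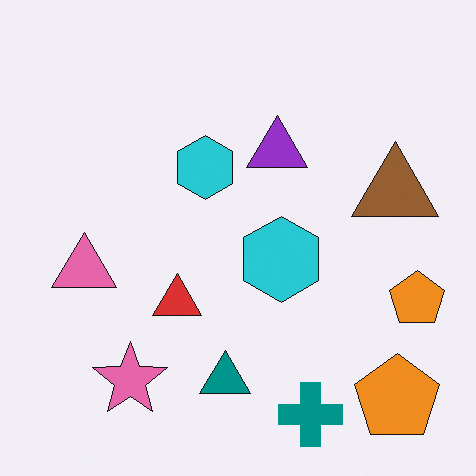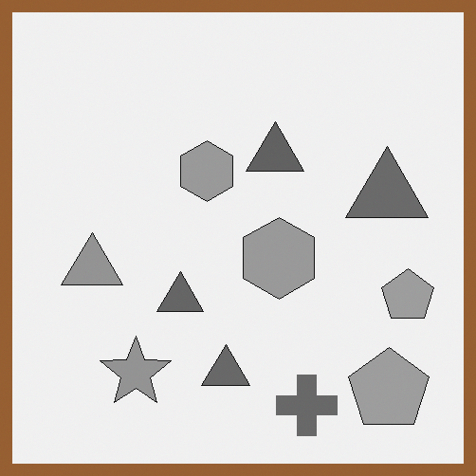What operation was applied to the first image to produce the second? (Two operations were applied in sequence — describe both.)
The second image is the first converted to grayscale, then framed with a brown border.

All color is removed — every shape is now a shade of grey. A solid brown frame runs around the edge of the second image, with the content slightly shrunk inside it.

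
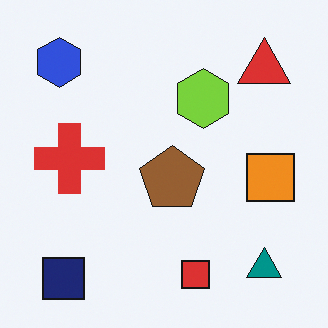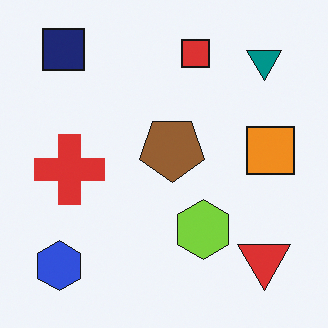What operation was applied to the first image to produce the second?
Flipped vertically (top ↔ bottom).

The navy square is in the bottom-left of the first image and the top-left of the second — shapes on opposite sides of the horizontal midline have swapped in a mirror flip.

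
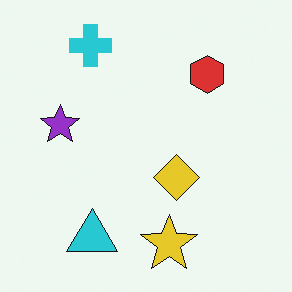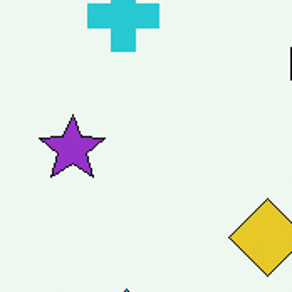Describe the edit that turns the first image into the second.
It was cropped to a noticeably smaller region and rescaled.

The visible shapes are larger and the field of view is narrower; shapes near the original edges may be partly or wholly outside the frame — a crop-and-rescale.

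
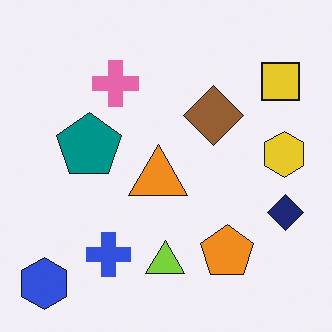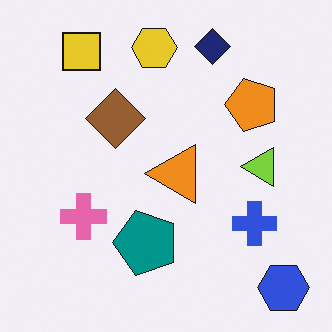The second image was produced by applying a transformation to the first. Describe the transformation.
The second image is the first rotated 90° counter-clockwise.

The blue hexagon sits in the bottom-left of the first image and the bottom-right of the second — consistent with a whole-image 90° counter-clockwise rotation.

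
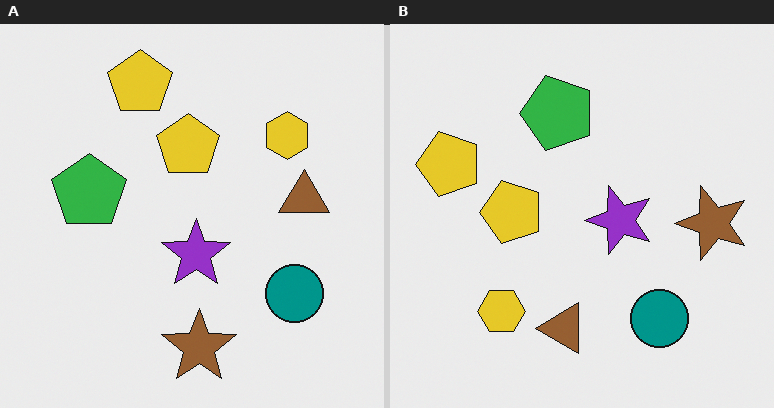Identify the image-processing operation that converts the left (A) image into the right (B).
Transposed (reflected across the top-left ↔ bottom-right diagonal).

Shapes have swapped their row and column positions — what was in the top-right is now in the bottom-left — a diagonal reflection.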